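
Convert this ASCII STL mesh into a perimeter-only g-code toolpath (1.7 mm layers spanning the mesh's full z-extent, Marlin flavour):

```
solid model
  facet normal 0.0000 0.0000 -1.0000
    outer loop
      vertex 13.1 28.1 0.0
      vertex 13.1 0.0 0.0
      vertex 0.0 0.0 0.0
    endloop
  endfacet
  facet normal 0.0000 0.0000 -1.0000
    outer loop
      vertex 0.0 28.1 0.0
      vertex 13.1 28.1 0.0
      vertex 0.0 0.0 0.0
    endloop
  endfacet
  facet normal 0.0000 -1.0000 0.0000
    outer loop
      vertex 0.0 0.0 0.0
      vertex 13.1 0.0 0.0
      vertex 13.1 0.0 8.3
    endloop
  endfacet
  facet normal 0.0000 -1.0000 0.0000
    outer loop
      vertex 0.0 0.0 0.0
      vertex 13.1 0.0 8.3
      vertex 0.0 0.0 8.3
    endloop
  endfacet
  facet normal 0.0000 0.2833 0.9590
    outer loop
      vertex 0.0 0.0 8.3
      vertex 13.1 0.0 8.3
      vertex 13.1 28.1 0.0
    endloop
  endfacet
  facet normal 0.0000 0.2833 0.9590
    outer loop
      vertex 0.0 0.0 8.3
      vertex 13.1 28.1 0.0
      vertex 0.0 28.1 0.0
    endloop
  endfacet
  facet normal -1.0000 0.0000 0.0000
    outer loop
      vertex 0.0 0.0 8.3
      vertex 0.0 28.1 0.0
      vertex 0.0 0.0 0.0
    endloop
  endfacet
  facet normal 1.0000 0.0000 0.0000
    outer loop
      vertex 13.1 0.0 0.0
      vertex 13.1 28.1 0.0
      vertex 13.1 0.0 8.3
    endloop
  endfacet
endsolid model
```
; perimeter-only toolpath
G21 ; units = mm
G90 ; absolute positioning
G28 ; home
; layer 1
G0 Z1.7
G0 X0.0 Y0.0
G1 X13.1 Y0.0
G1 X13.1 Y22.5
G1 X0.0 Y22.5
G1 X0.0 Y0.0
; layer 2
G0 Z3.3
G0 X0.0 Y0.0
G1 X13.1 Y0.0
G1 X13.1 Y16.9
G1 X0.0 Y16.9
G1 X0.0 Y0.0
; layer 3
G0 Z5.0
G0 X0.0 Y0.0
G1 X13.1 Y0.0
G1 X13.1 Y11.2
G1 X0.0 Y11.2
G1 X0.0 Y0.0
; layer 4
G0 Z6.6
G0 X0.0 Y0.0
G1 X13.1 Y0.0
G1 X13.1 Y5.6
G1 X0.0 Y5.6
G1 X0.0 Y0.0
M2 ; end

The solid is a wedge (ramp): 13.1 × 28.1 mm base, rising to 8.3 mm along the y=0 edge and sloping linearly to z=0 at y=28.1. Slicing at Δz = 1.7 mm — 5 equal slices spanning the solid's height, so layer i sits at z = i·h/5 — gives 4 non-empty perimeters. Each is a 4-segment closed polygon; G0 lifts to the layer z and rapids to the start vertex, then G1 traces the edges. The cross-section shrinks linearly with z (the slice at the apex is degenerate and omitted).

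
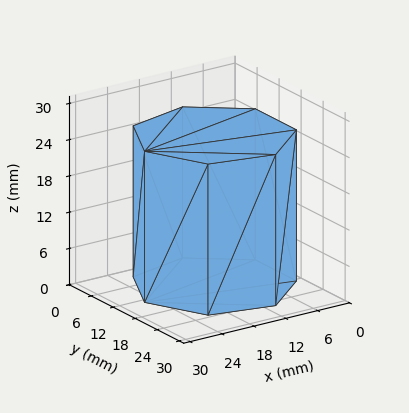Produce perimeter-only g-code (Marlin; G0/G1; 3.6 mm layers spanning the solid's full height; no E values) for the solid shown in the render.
Reading the render: the shape is a regular 7-sided prism (a cylinder approximated with 7 flat sides), circumscribed radius ≈ 13 mm, height ≈ 25 mm (dimensions read to the nearest mm from the axis ticks). For the g-code, the solid's height is divided into equal slices at the stated Δz and each level perimeter traced with G1 moves after a G0 lift.

; perimeter-only toolpath
G21 ; units = mm
G90 ; absolute positioning
G28 ; home
; layer 1
G0 Z3.6
G0 X26.0 Y13.0
G1 X21.1 Y23.2
G1 X10.1 Y25.7
G1 X1.3 Y18.6
G1 X1.3 Y7.4
G1 X10.1 Y0.3
G1 X21.1 Y2.8
G1 X26.0 Y13.0
; layer 2
G0 Z7.1
G0 X26.0 Y13.0
G1 X21.1 Y23.2
G1 X10.1 Y25.7
G1 X1.3 Y18.6
G1 X1.3 Y7.4
G1 X10.1 Y0.3
G1 X21.1 Y2.8
G1 X26.0 Y13.0
; layer 3
G0 Z10.7
G0 X26.0 Y13.0
G1 X21.1 Y23.2
G1 X10.1 Y25.7
G1 X1.3 Y18.6
G1 X1.3 Y7.4
G1 X10.1 Y0.3
G1 X21.1 Y2.8
G1 X26.0 Y13.0
; layer 4
G0 Z14.3
G0 X26.0 Y13.0
G1 X21.1 Y23.2
G1 X10.1 Y25.7
G1 X1.3 Y18.6
G1 X1.3 Y7.4
G1 X10.1 Y0.3
G1 X21.1 Y2.8
G1 X26.0 Y13.0
; layer 5
G0 Z17.9
G0 X26.0 Y13.0
G1 X21.1 Y23.2
G1 X10.1 Y25.7
G1 X1.3 Y18.6
G1 X1.3 Y7.4
G1 X10.1 Y0.3
G1 X21.1 Y2.8
G1 X26.0 Y13.0
; layer 6
G0 Z21.4
G0 X26.0 Y13.0
G1 X21.1 Y23.2
G1 X10.1 Y25.7
G1 X1.3 Y18.6
G1 X1.3 Y7.4
G1 X10.1 Y0.3
G1 X21.1 Y2.8
G1 X26.0 Y13.0
; layer 7
G0 Z25.0
G0 X26.0 Y13.0
G1 X21.1 Y23.2
G1 X10.1 Y25.7
G1 X1.3 Y18.6
G1 X1.3 Y7.4
G1 X10.1 Y0.3
G1 X21.1 Y2.8
G1 X26.0 Y13.0
M2 ; end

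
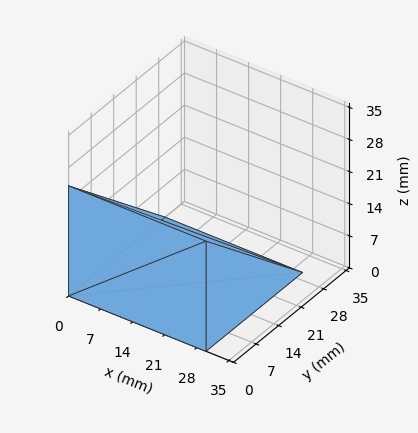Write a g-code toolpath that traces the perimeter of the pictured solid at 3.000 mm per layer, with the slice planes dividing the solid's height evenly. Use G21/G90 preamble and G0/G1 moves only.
Reading the render: the shape is a wedge (ramp): 30 × 30 mm base, rising to 24 mm along the y=0 edge and sloping linearly to z=0 at y=30 (dimensions read to the nearest mm from the axis ticks). For the g-code, the solid's height is divided into equal slices at the stated Δz and each level perimeter traced with G1 moves after a G0 lift.

; perimeter-only toolpath
G21 ; units = mm
G90 ; absolute positioning
G28 ; home
; layer 1
G0 Z3.000
G0 X0.000 Y0.000
G1 X30.000 Y0.000
G1 X30.000 Y26.250
G1 X0.000 Y26.250
G1 X0.000 Y0.000
; layer 2
G0 Z6.000
G0 X0.000 Y0.000
G1 X30.000 Y0.000
G1 X30.000 Y22.500
G1 X0.000 Y22.500
G1 X0.000 Y0.000
; layer 3
G0 Z9.000
G0 X0.000 Y0.000
G1 X30.000 Y0.000
G1 X30.000 Y18.750
G1 X0.000 Y18.750
G1 X0.000 Y0.000
; layer 4
G0 Z12.000
G0 X0.000 Y0.000
G1 X30.000 Y0.000
G1 X30.000 Y15.000
G1 X0.000 Y15.000
G1 X0.000 Y0.000
; layer 5
G0 Z15.000
G0 X0.000 Y0.000
G1 X30.000 Y0.000
G1 X30.000 Y11.250
G1 X0.000 Y11.250
G1 X0.000 Y0.000
; layer 6
G0 Z18.000
G0 X0.000 Y0.000
G1 X30.000 Y0.000
G1 X30.000 Y7.500
G1 X0.000 Y7.500
G1 X0.000 Y0.000
; layer 7
G0 Z21.000
G0 X0.000 Y0.000
G1 X30.000 Y0.000
G1 X30.000 Y3.750
G1 X0.000 Y3.750
G1 X0.000 Y0.000
M2 ; end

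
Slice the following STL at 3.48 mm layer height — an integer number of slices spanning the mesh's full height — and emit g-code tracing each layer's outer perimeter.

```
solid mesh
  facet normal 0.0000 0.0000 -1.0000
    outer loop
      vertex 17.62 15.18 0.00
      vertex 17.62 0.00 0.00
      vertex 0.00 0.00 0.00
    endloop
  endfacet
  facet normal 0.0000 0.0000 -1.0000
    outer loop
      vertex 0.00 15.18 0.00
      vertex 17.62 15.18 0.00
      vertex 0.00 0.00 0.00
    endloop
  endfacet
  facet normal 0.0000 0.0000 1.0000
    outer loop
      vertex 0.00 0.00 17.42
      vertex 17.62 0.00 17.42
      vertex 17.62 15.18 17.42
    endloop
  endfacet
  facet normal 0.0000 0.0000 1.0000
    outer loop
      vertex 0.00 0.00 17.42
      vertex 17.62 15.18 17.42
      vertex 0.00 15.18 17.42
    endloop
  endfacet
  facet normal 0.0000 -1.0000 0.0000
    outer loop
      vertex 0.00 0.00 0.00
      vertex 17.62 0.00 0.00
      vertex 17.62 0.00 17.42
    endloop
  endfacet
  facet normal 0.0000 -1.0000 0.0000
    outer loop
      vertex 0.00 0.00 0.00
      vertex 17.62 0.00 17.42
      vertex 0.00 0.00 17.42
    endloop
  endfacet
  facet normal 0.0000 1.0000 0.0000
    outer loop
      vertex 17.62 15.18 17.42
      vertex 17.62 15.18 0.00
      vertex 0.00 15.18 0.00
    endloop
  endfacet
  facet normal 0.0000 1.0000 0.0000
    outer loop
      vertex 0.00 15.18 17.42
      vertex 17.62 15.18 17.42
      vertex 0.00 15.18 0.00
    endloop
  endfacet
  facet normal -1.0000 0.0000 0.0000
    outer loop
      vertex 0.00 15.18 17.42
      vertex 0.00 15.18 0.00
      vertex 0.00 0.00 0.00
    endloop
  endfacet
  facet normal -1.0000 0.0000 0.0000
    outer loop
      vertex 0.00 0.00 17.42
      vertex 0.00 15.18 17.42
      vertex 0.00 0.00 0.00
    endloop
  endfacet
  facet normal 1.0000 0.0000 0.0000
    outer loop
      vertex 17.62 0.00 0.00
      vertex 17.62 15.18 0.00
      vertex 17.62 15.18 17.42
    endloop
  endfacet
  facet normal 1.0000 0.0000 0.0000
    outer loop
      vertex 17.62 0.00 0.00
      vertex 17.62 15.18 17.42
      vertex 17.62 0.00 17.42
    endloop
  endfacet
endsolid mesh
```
; perimeter-only toolpath
G21 ; units = mm
G90 ; absolute positioning
G28 ; home
; layer 1
G0 Z3.48
G0 X0.00 Y0.00
G1 X17.62 Y0.00
G1 X17.62 Y15.18
G1 X0.00 Y15.18
G1 X0.00 Y0.00
; layer 2
G0 Z6.97
G0 X0.00 Y0.00
G1 X17.62 Y0.00
G1 X17.62 Y15.18
G1 X0.00 Y15.18
G1 X0.00 Y0.00
; layer 3
G0 Z10.45
G0 X0.00 Y0.00
G1 X17.62 Y0.00
G1 X17.62 Y15.18
G1 X0.00 Y15.18
G1 X0.00 Y0.00
; layer 4
G0 Z13.94
G0 X0.00 Y0.00
G1 X17.62 Y0.00
G1 X17.62 Y15.18
G1 X0.00 Y15.18
G1 X0.00 Y0.00
; layer 5
G0 Z17.42
G0 X0.00 Y0.00
G1 X17.62 Y0.00
G1 X17.62 Y15.18
G1 X0.00 Y15.18
G1 X0.00 Y0.00
M2 ; end

The solid is a rectangular box, roughly 17.6 × 15.2 mm footprint and 17.4 mm tall. Slicing at Δz = 3.48 mm — 5 equal slices spanning the solid's height, so layer i sits at z = i·h/5 — gives 5 non-empty perimeters. Each is a 4-segment closed polygon; G0 lifts to the layer z and rapids to the start vertex, then G1 traces the edges.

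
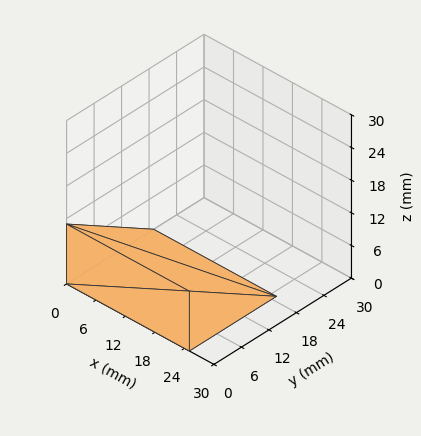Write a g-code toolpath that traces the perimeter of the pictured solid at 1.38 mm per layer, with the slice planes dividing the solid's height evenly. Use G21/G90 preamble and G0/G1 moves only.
Reading the render: the shape is a wedge (ramp): 25 × 19 mm base, rising to 11 mm along the y=0 edge and sloping linearly to z=0 at y=19 (dimensions read to the nearest mm from the axis ticks). For the g-code, the solid's height is divided into equal slices at the stated Δz and each level perimeter traced with G1 moves after a G0 lift.

; perimeter-only toolpath
G21 ; units = mm
G90 ; absolute positioning
G28 ; home
; layer 1
G0 Z1.38
G0 X0.00 Y0.00
G1 X25.00 Y0.00
G1 X25.00 Y16.62
G1 X0.00 Y16.62
G1 X0.00 Y0.00
; layer 2
G0 Z2.75
G0 X0.00 Y0.00
G1 X25.00 Y0.00
G1 X25.00 Y14.25
G1 X0.00 Y14.25
G1 X0.00 Y0.00
; layer 3
G0 Z4.12
G0 X0.00 Y0.00
G1 X25.00 Y0.00
G1 X25.00 Y11.88
G1 X0.00 Y11.88
G1 X0.00 Y0.00
; layer 4
G0 Z5.50
G0 X0.00 Y0.00
G1 X25.00 Y0.00
G1 X25.00 Y9.50
G1 X0.00 Y9.50
G1 X0.00 Y0.00
; layer 5
G0 Z6.88
G0 X0.00 Y0.00
G1 X25.00 Y0.00
G1 X25.00 Y7.12
G1 X0.00 Y7.12
G1 X0.00 Y0.00
; layer 6
G0 Z8.25
G0 X0.00 Y0.00
G1 X25.00 Y0.00
G1 X25.00 Y4.75
G1 X0.00 Y4.75
G1 X0.00 Y0.00
; layer 7
G0 Z9.62
G0 X0.00 Y0.00
G1 X25.00 Y0.00
G1 X25.00 Y2.38
G1 X0.00 Y2.38
G1 X0.00 Y0.00
M2 ; end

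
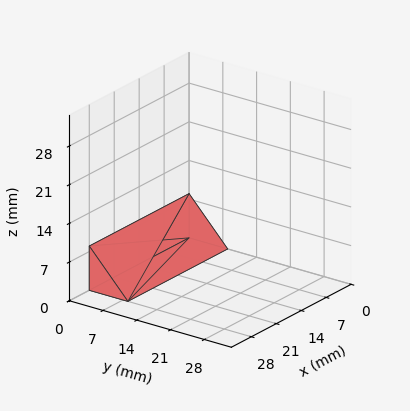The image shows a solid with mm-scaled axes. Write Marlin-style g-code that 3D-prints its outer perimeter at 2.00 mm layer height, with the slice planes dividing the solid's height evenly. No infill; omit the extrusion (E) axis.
Reading the render: the shape is a wedge (ramp): 28 × 8 mm base, rising to 8 mm along the y=0 edge and sloping linearly to z=0 at y=8 (dimensions read to the nearest mm from the axis ticks). For the g-code, the solid's height is divided into equal slices at the stated Δz and each level perimeter traced with G1 moves after a G0 lift.

; perimeter-only toolpath
G21 ; units = mm
G90 ; absolute positioning
G28 ; home
; layer 1
G0 Z2.00
G0 X0.00 Y0.00
G1 X28.00 Y0.00
G1 X28.00 Y6.00
G1 X0.00 Y6.00
G1 X0.00 Y0.00
; layer 2
G0 Z4.00
G0 X0.00 Y0.00
G1 X28.00 Y0.00
G1 X28.00 Y4.00
G1 X0.00 Y4.00
G1 X0.00 Y0.00
; layer 3
G0 Z6.00
G0 X0.00 Y0.00
G1 X28.00 Y0.00
G1 X28.00 Y2.00
G1 X0.00 Y2.00
G1 X0.00 Y0.00
M2 ; end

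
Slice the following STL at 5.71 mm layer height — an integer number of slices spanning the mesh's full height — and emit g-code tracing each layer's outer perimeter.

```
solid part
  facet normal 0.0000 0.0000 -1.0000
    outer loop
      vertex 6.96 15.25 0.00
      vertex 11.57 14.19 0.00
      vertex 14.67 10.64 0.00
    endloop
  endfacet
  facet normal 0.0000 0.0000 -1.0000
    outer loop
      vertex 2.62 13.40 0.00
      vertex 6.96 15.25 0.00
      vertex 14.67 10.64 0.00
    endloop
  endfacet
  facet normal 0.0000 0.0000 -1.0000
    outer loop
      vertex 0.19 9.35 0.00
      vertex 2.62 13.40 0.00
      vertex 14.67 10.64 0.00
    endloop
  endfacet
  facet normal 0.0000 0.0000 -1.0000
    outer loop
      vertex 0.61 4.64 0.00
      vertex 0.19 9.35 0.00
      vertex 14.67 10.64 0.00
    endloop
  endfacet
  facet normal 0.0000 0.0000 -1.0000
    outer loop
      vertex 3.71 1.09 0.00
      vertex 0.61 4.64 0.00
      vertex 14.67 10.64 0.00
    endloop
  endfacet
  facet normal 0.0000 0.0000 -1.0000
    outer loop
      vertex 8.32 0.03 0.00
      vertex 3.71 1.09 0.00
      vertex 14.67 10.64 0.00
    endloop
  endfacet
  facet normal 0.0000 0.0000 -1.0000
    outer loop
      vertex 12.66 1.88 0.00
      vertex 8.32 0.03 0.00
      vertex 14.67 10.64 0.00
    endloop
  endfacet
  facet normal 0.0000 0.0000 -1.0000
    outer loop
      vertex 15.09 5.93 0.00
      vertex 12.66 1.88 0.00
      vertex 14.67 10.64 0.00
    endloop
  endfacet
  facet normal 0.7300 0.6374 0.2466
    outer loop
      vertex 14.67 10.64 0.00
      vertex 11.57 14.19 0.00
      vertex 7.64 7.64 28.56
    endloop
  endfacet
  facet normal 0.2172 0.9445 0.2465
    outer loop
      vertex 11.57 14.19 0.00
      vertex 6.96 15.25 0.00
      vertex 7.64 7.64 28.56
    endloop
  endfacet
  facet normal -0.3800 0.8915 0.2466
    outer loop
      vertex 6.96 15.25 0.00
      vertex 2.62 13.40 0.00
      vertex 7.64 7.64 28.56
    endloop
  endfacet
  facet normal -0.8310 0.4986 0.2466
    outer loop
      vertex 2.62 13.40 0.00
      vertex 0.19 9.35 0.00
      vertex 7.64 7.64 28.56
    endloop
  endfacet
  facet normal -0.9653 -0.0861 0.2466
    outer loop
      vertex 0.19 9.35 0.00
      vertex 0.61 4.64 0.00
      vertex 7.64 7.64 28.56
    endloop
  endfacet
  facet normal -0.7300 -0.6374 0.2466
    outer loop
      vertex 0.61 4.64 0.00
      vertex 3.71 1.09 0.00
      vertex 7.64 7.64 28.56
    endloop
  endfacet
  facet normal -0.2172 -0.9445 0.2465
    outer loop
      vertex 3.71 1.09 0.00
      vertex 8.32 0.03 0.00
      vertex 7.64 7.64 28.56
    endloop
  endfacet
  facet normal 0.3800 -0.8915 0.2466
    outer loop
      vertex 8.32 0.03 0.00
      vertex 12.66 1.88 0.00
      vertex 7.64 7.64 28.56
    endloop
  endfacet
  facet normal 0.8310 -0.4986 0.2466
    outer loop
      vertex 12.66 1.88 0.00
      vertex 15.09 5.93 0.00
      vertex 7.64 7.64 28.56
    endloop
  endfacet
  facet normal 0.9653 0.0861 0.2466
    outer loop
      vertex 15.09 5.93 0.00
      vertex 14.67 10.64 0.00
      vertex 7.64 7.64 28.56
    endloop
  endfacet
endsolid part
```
; perimeter-only toolpath
G21 ; units = mm
G90 ; absolute positioning
G28 ; home
; layer 1
G0 Z5.71
G0 X13.26 Y10.04
G1 X10.78 Y12.88
G1 X7.10 Y13.73
G1 X3.62 Y12.25
G1 X1.68 Y9.01
G1 X2.02 Y5.24
G1 X4.50 Y2.40
G1 X8.18 Y1.55
G1 X11.66 Y3.03
G1 X13.60 Y6.27
G1 X13.26 Y10.04
; layer 2
G0 Z11.42
G0 X11.86 Y9.44
G1 X10.00 Y11.57
G1 X7.23 Y12.21
G1 X4.63 Y11.10
G1 X3.17 Y8.67
G1 X3.42 Y5.84
G1 X5.28 Y3.71
G1 X8.05 Y3.07
G1 X10.65 Y4.18
G1 X12.11 Y6.61
G1 X11.86 Y9.44
; layer 3
G0 Z17.14
G0 X10.45 Y8.84
G1 X9.21 Y10.26
G1 X7.37 Y10.68
G1 X5.63 Y9.94
G1 X4.66 Y8.32
G1 X4.83 Y6.44
G1 X6.07 Y5.02
G1 X7.91 Y4.60
G1 X9.65 Y5.34
G1 X10.62 Y6.96
G1 X10.45 Y8.84
; layer 4
G0 Z22.85
G0 X9.05 Y8.24
G1 X8.43 Y8.95
G1 X7.50 Y9.16
G1 X6.64 Y8.79
G1 X6.15 Y7.98
G1 X6.23 Y7.04
G1 X6.85 Y6.33
G1 X7.78 Y6.12
G1 X8.64 Y6.49
G1 X9.13 Y7.30
G1 X9.05 Y8.24
M2 ; end

The solid is a regular 10-sided pyramid, base circumscribed radius ≈ 7.64 mm, apex at z ≈ 28.6 mm. Slicing at Δz = 5.71 mm — 5 equal slices spanning the solid's height, so layer i sits at z = i·h/5 — gives 4 non-empty perimeters. Each is a 10-segment closed polygon; G0 lifts to the layer z and rapids to the start vertex, then G1 traces the edges. The cross-section shrinks linearly with z (the slice at the apex is degenerate and omitted).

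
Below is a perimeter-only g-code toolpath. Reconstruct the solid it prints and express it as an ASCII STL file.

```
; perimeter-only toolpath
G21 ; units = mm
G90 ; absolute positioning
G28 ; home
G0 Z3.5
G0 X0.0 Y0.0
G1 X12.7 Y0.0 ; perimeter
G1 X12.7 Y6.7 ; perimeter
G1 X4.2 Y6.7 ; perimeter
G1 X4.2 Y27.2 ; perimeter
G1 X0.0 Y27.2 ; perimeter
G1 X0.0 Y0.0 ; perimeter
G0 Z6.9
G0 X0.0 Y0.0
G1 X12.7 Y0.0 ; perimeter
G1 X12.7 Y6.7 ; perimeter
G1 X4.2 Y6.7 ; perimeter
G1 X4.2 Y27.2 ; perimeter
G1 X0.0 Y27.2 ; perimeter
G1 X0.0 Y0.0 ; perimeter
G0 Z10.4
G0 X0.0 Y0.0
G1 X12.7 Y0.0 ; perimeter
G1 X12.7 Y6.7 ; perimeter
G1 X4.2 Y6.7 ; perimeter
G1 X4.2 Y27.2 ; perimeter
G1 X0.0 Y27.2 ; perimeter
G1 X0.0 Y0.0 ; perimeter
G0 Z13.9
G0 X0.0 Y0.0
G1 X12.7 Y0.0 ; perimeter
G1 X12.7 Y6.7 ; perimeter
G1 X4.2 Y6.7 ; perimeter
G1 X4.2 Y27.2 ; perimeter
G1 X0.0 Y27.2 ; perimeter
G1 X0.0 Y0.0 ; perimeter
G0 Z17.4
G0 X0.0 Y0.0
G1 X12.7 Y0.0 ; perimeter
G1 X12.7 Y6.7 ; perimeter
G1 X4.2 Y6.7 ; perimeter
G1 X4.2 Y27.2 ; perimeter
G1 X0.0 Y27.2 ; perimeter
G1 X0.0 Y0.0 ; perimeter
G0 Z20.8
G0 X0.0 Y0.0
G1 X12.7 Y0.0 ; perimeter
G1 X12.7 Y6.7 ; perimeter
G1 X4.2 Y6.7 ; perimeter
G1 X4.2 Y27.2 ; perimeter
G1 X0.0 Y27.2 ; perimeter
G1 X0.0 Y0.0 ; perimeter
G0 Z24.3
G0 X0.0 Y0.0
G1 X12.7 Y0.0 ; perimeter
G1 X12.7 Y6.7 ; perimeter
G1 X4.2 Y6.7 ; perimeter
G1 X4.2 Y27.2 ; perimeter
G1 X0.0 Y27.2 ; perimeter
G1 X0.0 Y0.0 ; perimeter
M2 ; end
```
solid part
  facet normal 0.0000 0.0000 -1.0000
    outer loop
      vertex 12.7 6.7 0.0
      vertex 12.7 0.0 0.0
      vertex 0.0 0.0 0.0
    endloop
  endfacet
  facet normal 0.0000 0.0000 -1.0000
    outer loop
      vertex 4.2 6.7 0.0
      vertex 12.7 6.7 0.0
      vertex 0.0 0.0 0.0
    endloop
  endfacet
  facet normal 0.0000 0.0000 -1.0000
    outer loop
      vertex 4.2 27.2 0.0
      vertex 4.2 6.7 0.0
      vertex 0.0 0.0 0.0
    endloop
  endfacet
  facet normal 0.0000 0.0000 -1.0000
    outer loop
      vertex 0.0 27.2 0.0
      vertex 4.2 27.2 0.0
      vertex 0.0 0.0 0.0
    endloop
  endfacet
  facet normal 0.0000 0.0000 1.0000
    outer loop
      vertex 0.0 0.0 24.3
      vertex 12.7 0.0 24.3
      vertex 12.7 6.7 24.3
    endloop
  endfacet
  facet normal 0.0000 0.0000 1.0000
    outer loop
      vertex 0.0 0.0 24.3
      vertex 12.7 6.7 24.3
      vertex 4.2 6.7 24.3
    endloop
  endfacet
  facet normal 0.0000 0.0000 1.0000
    outer loop
      vertex 0.0 0.0 24.3
      vertex 4.2 6.7 24.3
      vertex 4.2 27.2 24.3
    endloop
  endfacet
  facet normal 0.0000 0.0000 1.0000
    outer loop
      vertex 0.0 0.0 24.3
      vertex 4.2 27.2 24.3
      vertex 0.0 27.2 24.3
    endloop
  endfacet
  facet normal 0.0000 -1.0000 0.0000
    outer loop
      vertex 0.0 0.0 0.0
      vertex 12.7 0.0 0.0
      vertex 12.7 0.0 24.3
    endloop
  endfacet
  facet normal 0.0000 -1.0000 0.0000
    outer loop
      vertex 0.0 0.0 0.0
      vertex 12.7 0.0 24.3
      vertex 0.0 0.0 24.3
    endloop
  endfacet
  facet normal 1.0000 0.0000 0.0000
    outer loop
      vertex 12.7 0.0 0.0
      vertex 12.7 6.7 0.0
      vertex 12.7 6.7 24.3
    endloop
  endfacet
  facet normal 1.0000 0.0000 0.0000
    outer loop
      vertex 12.7 0.0 0.0
      vertex 12.7 6.7 24.3
      vertex 12.7 0.0 24.3
    endloop
  endfacet
  facet normal 0.0000 1.0000 0.0000
    outer loop
      vertex 12.7 6.7 0.0
      vertex 4.2 6.7 0.0
      vertex 4.2 6.7 24.3
    endloop
  endfacet
  facet normal 0.0000 1.0000 0.0000
    outer loop
      vertex 12.7 6.7 0.0
      vertex 4.2 6.7 24.3
      vertex 12.7 6.7 24.3
    endloop
  endfacet
  facet normal 1.0000 0.0000 0.0000
    outer loop
      vertex 4.2 6.7 0.0
      vertex 4.2 27.2 0.0
      vertex 4.2 27.2 24.3
    endloop
  endfacet
  facet normal 1.0000 0.0000 0.0000
    outer loop
      vertex 4.2 6.7 0.0
      vertex 4.2 27.2 24.3
      vertex 4.2 6.7 24.3
    endloop
  endfacet
  facet normal 0.0000 1.0000 0.0000
    outer loop
      vertex 4.2 27.2 0.0
      vertex 0.0 27.2 0.0
      vertex 0.0 27.2 24.3
    endloop
  endfacet
  facet normal 0.0000 1.0000 0.0000
    outer loop
      vertex 4.2 27.2 0.0
      vertex 0.0 27.2 24.3
      vertex 4.2 27.2 24.3
    endloop
  endfacet
  facet normal -1.0000 0.0000 0.0000
    outer loop
      vertex 0.0 27.2 0.0
      vertex 0.0 0.0 0.0
      vertex 0.0 0.0 24.3
    endloop
  endfacet
  facet normal -1.0000 0.0000 0.0000
    outer loop
      vertex 0.0 27.2 0.0
      vertex 0.0 0.0 24.3
      vertex 0.0 27.2 24.3
    endloop
  endfacet
endsolid part

The G0 Z moves step by Δz≈3.5 mm. Every layer's G1 loop is the same polygon, so the solid is a straight extrusion of it from z=0 to z≈24.3. Closing with flat bottom and top caps and triangulating gives 20 facets — an L-shaped prism: outer 12.7 × 27.2 mm, arm thicknesses ≈ 6.7 mm (horizontal) and 4.2 mm (vertical), extruded 24.3 mm in z.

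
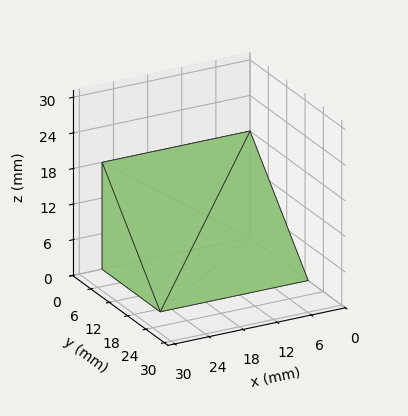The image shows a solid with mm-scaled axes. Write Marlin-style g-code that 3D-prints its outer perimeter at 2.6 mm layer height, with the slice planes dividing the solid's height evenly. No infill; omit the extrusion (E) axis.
Reading the render: the shape is a wedge (ramp): 26 × 19 mm base, rising to 18 mm along the y=0 edge and sloping linearly to z=0 at y=19 (dimensions read to the nearest mm from the axis ticks). For the g-code, the solid's height is divided into equal slices at the stated Δz and each level perimeter traced with G1 moves after a G0 lift.

; perimeter-only toolpath
G21 ; units = mm
G90 ; absolute positioning
G28 ; home
; layer 1
G0 Z2.6
G0 X0.0 Y0.0
G1 X26.0 Y0.0
G1 X26.0 Y16.3
G1 X0.0 Y16.3
G1 X0.0 Y0.0
; layer 2
G0 Z5.1
G0 X0.0 Y0.0
G1 X26.0 Y0.0
G1 X26.0 Y13.6
G1 X0.0 Y13.6
G1 X0.0 Y0.0
; layer 3
G0 Z7.7
G0 X0.0 Y0.0
G1 X26.0 Y0.0
G1 X26.0 Y10.9
G1 X0.0 Y10.9
G1 X0.0 Y0.0
; layer 4
G0 Z10.3
G0 X0.0 Y0.0
G1 X26.0 Y0.0
G1 X26.0 Y8.1
G1 X0.0 Y8.1
G1 X0.0 Y0.0
; layer 5
G0 Z12.9
G0 X0.0 Y0.0
G1 X26.0 Y0.0
G1 X26.0 Y5.4
G1 X0.0 Y5.4
G1 X0.0 Y0.0
; layer 6
G0 Z15.4
G0 X0.0 Y0.0
G1 X26.0 Y0.0
G1 X26.0 Y2.7
G1 X0.0 Y2.7
G1 X0.0 Y0.0
M2 ; end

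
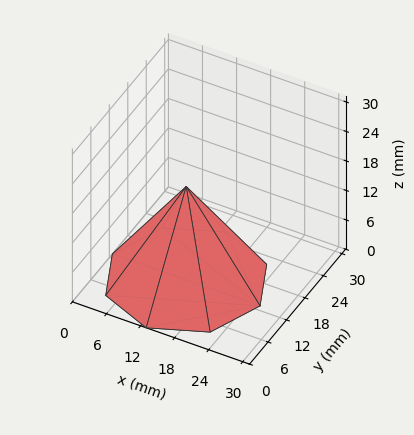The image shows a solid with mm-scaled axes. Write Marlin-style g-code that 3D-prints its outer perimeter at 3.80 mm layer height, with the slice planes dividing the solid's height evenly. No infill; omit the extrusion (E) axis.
Reading the render: the shape is a regular 8-sided pyramid, base circumscribed radius ≈ 13 mm, apex at z ≈ 19 mm (dimensions read to the nearest mm from the axis ticks). For the g-code, the solid's height is divided into equal slices at the stated Δz and each level perimeter traced with G1 moves after a G0 lift.

; perimeter-only toolpath
G21 ; units = mm
G90 ; absolute positioning
G28 ; home
; layer 1
G0 Z3.80
G0 X23.40 Y13.00
G1 X20.35 Y20.35
G1 X13.00 Y23.40
G1 X5.65 Y20.35
G1 X2.60 Y13.00
G1 X5.65 Y5.65
G1 X13.00 Y2.60
G1 X20.35 Y5.65
G1 X23.40 Y13.00
; layer 2
G0 Z7.60
G0 X20.80 Y13.00
G1 X18.51 Y18.51
G1 X13.00 Y20.80
G1 X7.49 Y18.51
G1 X5.20 Y13.00
G1 X7.49 Y7.49
G1 X13.00 Y5.20
G1 X18.51 Y7.49
G1 X20.80 Y13.00
; layer 3
G0 Z11.40
G0 X18.20 Y13.00
G1 X16.68 Y16.68
G1 X13.00 Y18.20
G1 X9.32 Y16.68
G1 X7.80 Y13.00
G1 X9.32 Y9.32
G1 X13.00 Y7.80
G1 X16.68 Y9.32
G1 X18.20 Y13.00
; layer 4
G0 Z15.20
G0 X15.60 Y13.00
G1 X14.84 Y14.84
G1 X13.00 Y15.60
G1 X11.16 Y14.84
G1 X10.40 Y13.00
G1 X11.16 Y11.16
G1 X13.00 Y10.40
G1 X14.84 Y11.16
G1 X15.60 Y13.00
M2 ; end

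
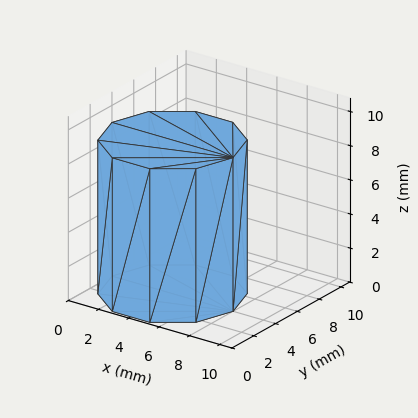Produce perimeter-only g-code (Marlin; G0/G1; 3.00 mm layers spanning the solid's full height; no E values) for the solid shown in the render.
Reading the render: the shape is a regular 10-sided prism (a cylinder approximated with 10 flat sides), circumscribed radius ≈ 4 mm, height ≈ 9 mm (dimensions read to the nearest mm from the axis ticks). For the g-code, the solid's height is divided into equal slices at the stated Δz and each level perimeter traced with G1 moves after a G0 lift.

; perimeter-only toolpath
G21 ; units = mm
G90 ; absolute positioning
G28 ; home
; layer 1
G0 Z3.00
G0 X8.00 Y4.00
G1 X7.24 Y6.35
G1 X5.24 Y7.80
G1 X2.76 Y7.80
G1 X0.76 Y6.35
G1 X0.00 Y4.00
G1 X0.76 Y1.65
G1 X2.76 Y0.20
G1 X5.24 Y0.20
G1 X7.24 Y1.65
G1 X8.00 Y4.00
; layer 2
G0 Z6.00
G0 X8.00 Y4.00
G1 X7.24 Y6.35
G1 X5.24 Y7.80
G1 X2.76 Y7.80
G1 X0.76 Y6.35
G1 X0.00 Y4.00
G1 X0.76 Y1.65
G1 X2.76 Y0.20
G1 X5.24 Y0.20
G1 X7.24 Y1.65
G1 X8.00 Y4.00
; layer 3
G0 Z9.00
G0 X8.00 Y4.00
G1 X7.24 Y6.35
G1 X5.24 Y7.80
G1 X2.76 Y7.80
G1 X0.76 Y6.35
G1 X0.00 Y4.00
G1 X0.76 Y1.65
G1 X2.76 Y0.20
G1 X5.24 Y0.20
G1 X7.24 Y1.65
G1 X8.00 Y4.00
M2 ; end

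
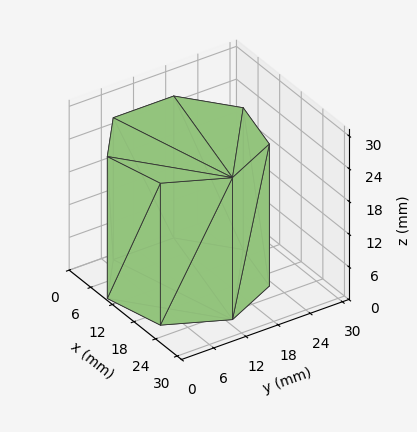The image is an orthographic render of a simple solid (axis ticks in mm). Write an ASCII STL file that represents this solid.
Reading the render: the shape is a regular 7-sided prism (a cylinder approximated with 7 flat sides), circumscribed radius ≈ 13 mm, height ≈ 26 mm (dimensions read to the nearest mm from the axis ticks). For the STL, each face is triangulated and given an outward normal.

solid part
  facet normal 0.0000 0.0000 -1.0000
    outer loop
      vertex 10.107 25.674 0.000
      vertex 21.105 23.164 0.000
      vertex 26.000 13.000 0.000
    endloop
  endfacet
  facet normal 0.0000 0.0000 -1.0000
    outer loop
      vertex 1.287 18.640 0.000
      vertex 10.107 25.674 0.000
      vertex 26.000 13.000 0.000
    endloop
  endfacet
  facet normal 0.0000 0.0000 -1.0000
    outer loop
      vertex 1.287 7.360 0.000
      vertex 1.287 18.640 0.000
      vertex 26.000 13.000 0.000
    endloop
  endfacet
  facet normal 0.0000 0.0000 -1.0000
    outer loop
      vertex 10.107 0.326 0.000
      vertex 1.287 7.360 0.000
      vertex 26.000 13.000 0.000
    endloop
  endfacet
  facet normal 0.0000 0.0000 -1.0000
    outer loop
      vertex 21.105 2.836 0.000
      vertex 10.107 0.326 0.000
      vertex 26.000 13.000 0.000
    endloop
  endfacet
  facet normal 0.0000 0.0000 1.0000
    outer loop
      vertex 26.000 13.000 26.000
      vertex 21.105 23.164 26.000
      vertex 10.107 25.674 26.000
    endloop
  endfacet
  facet normal 0.0000 0.0000 1.0000
    outer loop
      vertex 26.000 13.000 26.000
      vertex 10.107 25.674 26.000
      vertex 1.287 18.640 26.000
    endloop
  endfacet
  facet normal 0.0000 0.0000 1.0000
    outer loop
      vertex 26.000 13.000 26.000
      vertex 1.287 18.640 26.000
      vertex 1.287 7.360 26.000
    endloop
  endfacet
  facet normal 0.0000 0.0000 1.0000
    outer loop
      vertex 26.000 13.000 26.000
      vertex 1.287 7.360 26.000
      vertex 10.107 0.326 26.000
    endloop
  endfacet
  facet normal 0.0000 0.0000 1.0000
    outer loop
      vertex 26.000 13.000 26.000
      vertex 10.107 0.326 26.000
      vertex 21.105 2.836 26.000
    endloop
  endfacet
  facet normal 0.9010 0.4339 0.0000
    outer loop
      vertex 26.000 13.000 0.000
      vertex 21.105 23.164 0.000
      vertex 21.105 23.164 26.000
    endloop
  endfacet
  facet normal 0.9010 0.4339 0.0000
    outer loop
      vertex 26.000 13.000 0.000
      vertex 21.105 23.164 26.000
      vertex 26.000 13.000 26.000
    endloop
  endfacet
  facet normal 0.2225 0.9749 0.0000
    outer loop
      vertex 21.105 23.164 0.000
      vertex 10.107 25.674 0.000
      vertex 10.107 25.674 26.000
    endloop
  endfacet
  facet normal 0.2225 0.9749 0.0000
    outer loop
      vertex 21.105 23.164 0.000
      vertex 10.107 25.674 26.000
      vertex 21.105 23.164 26.000
    endloop
  endfacet
  facet normal -0.6235 0.7818 0.0000
    outer loop
      vertex 10.107 25.674 0.000
      vertex 1.287 18.640 0.000
      vertex 1.287 18.640 26.000
    endloop
  endfacet
  facet normal -0.6235 0.7818 0.0000
    outer loop
      vertex 10.107 25.674 0.000
      vertex 1.287 18.640 26.000
      vertex 10.107 25.674 26.000
    endloop
  endfacet
  facet normal -1.0000 0.0000 0.0000
    outer loop
      vertex 1.287 18.640 0.000
      vertex 1.287 7.360 0.000
      vertex 1.287 7.360 26.000
    endloop
  endfacet
  facet normal -1.0000 0.0000 0.0000
    outer loop
      vertex 1.287 18.640 0.000
      vertex 1.287 7.360 26.000
      vertex 1.287 18.640 26.000
    endloop
  endfacet
  facet normal -0.6235 -0.7818 0.0000
    outer loop
      vertex 1.287 7.360 0.000
      vertex 10.107 0.326 0.000
      vertex 10.107 0.326 26.000
    endloop
  endfacet
  facet normal -0.6235 -0.7818 0.0000
    outer loop
      vertex 1.287 7.360 0.000
      vertex 10.107 0.326 26.000
      vertex 1.287 7.360 26.000
    endloop
  endfacet
  facet normal 0.2225 -0.9749 0.0000
    outer loop
      vertex 10.107 0.326 0.000
      vertex 21.105 2.836 0.000
      vertex 21.105 2.836 26.000
    endloop
  endfacet
  facet normal 0.2225 -0.9749 0.0000
    outer loop
      vertex 10.107 0.326 0.000
      vertex 21.105 2.836 26.000
      vertex 10.107 0.326 26.000
    endloop
  endfacet
  facet normal 0.9010 -0.4339 0.0000
    outer loop
      vertex 21.105 2.836 0.000
      vertex 26.000 13.000 0.000
      vertex 26.000 13.000 26.000
    endloop
  endfacet
  facet normal 0.9010 -0.4339 0.0000
    outer loop
      vertex 21.105 2.836 0.000
      vertex 26.000 13.000 26.000
      vertex 21.105 2.836 26.000
    endloop
  endfacet
endsolid part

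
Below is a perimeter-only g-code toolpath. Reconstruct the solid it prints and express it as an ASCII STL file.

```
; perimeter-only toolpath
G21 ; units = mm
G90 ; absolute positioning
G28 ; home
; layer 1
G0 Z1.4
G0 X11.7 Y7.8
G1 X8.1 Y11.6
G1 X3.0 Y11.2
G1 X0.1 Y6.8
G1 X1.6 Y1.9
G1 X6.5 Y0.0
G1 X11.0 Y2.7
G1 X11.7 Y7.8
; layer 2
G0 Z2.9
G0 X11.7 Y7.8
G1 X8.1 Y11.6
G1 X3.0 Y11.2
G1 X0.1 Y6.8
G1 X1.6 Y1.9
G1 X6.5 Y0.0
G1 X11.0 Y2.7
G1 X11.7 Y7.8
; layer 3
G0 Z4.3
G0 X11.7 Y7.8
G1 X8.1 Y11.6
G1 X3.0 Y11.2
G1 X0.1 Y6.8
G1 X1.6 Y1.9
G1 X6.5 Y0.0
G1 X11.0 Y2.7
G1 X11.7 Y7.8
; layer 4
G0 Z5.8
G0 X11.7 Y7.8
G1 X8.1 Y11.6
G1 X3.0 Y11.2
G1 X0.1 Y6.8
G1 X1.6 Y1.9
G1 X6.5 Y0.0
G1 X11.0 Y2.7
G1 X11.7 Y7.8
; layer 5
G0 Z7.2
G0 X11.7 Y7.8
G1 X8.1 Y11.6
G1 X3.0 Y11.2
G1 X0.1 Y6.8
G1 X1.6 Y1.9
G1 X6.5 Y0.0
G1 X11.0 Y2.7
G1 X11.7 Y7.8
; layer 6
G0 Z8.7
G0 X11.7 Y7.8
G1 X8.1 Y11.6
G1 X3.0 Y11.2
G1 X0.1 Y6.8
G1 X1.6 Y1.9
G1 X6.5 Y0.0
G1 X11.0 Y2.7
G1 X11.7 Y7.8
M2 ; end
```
solid part
  facet normal 0.0000 0.0000 -1.0000
    outer loop
      vertex 3.0 11.2 0.0
      vertex 8.1 11.6 0.0
      vertex 11.7 7.8 0.0
    endloop
  endfacet
  facet normal 0.0000 0.0000 -1.0000
    outer loop
      vertex 0.1 6.8 0.0
      vertex 3.0 11.2 0.0
      vertex 11.7 7.8 0.0
    endloop
  endfacet
  facet normal 0.0000 0.0000 -1.0000
    outer loop
      vertex 1.6 1.9 0.0
      vertex 0.1 6.8 0.0
      vertex 11.7 7.8 0.0
    endloop
  endfacet
  facet normal 0.0000 0.0000 -1.0000
    outer loop
      vertex 6.5 0.0 0.0
      vertex 1.6 1.9 0.0
      vertex 11.7 7.8 0.0
    endloop
  endfacet
  facet normal 0.0000 0.0000 -1.0000
    outer loop
      vertex 11.0 2.7 0.0
      vertex 6.5 0.0 0.0
      vertex 11.7 7.8 0.0
    endloop
  endfacet
  facet normal 0.0000 0.0000 1.0000
    outer loop
      vertex 11.7 7.8 8.7
      vertex 8.1 11.6 8.7
      vertex 3.0 11.2 8.7
    endloop
  endfacet
  facet normal 0.0000 0.0000 1.0000
    outer loop
      vertex 11.7 7.8 8.7
      vertex 3.0 11.2 8.7
      vertex 0.1 6.8 8.7
    endloop
  endfacet
  facet normal 0.0000 0.0000 1.0000
    outer loop
      vertex 11.7 7.8 8.7
      vertex 0.1 6.8 8.7
      vertex 1.6 1.9 8.7
    endloop
  endfacet
  facet normal 0.0000 0.0000 1.0000
    outer loop
      vertex 11.7 7.8 8.7
      vertex 1.6 1.9 8.7
      vertex 6.5 0.0 8.7
    endloop
  endfacet
  facet normal 0.0000 0.0000 1.0000
    outer loop
      vertex 11.7 7.8 8.7
      vertex 6.5 0.0 8.7
      vertex 11.0 2.7 8.7
    endloop
  endfacet
  facet normal 0.7260 0.6877 0.0000
    outer loop
      vertex 11.7 7.8 0.0
      vertex 8.1 11.6 0.0
      vertex 8.1 11.6 8.7
    endloop
  endfacet
  facet normal 0.7260 0.6877 0.0000
    outer loop
      vertex 11.7 7.8 0.0
      vertex 8.1 11.6 8.7
      vertex 11.7 7.8 8.7
    endloop
  endfacet
  facet normal -0.0782 0.9969 0.0000
    outer loop
      vertex 8.1 11.6 0.0
      vertex 3.0 11.2 0.0
      vertex 3.0 11.2 8.7
    endloop
  endfacet
  facet normal -0.0782 0.9969 0.0000
    outer loop
      vertex 8.1 11.6 0.0
      vertex 3.0 11.2 8.7
      vertex 8.1 11.6 8.7
    endloop
  endfacet
  facet normal -0.8350 0.5503 0.0000
    outer loop
      vertex 3.0 11.2 0.0
      vertex 0.1 6.8 0.0
      vertex 0.1 6.8 8.7
    endloop
  endfacet
  facet normal -0.8350 0.5503 0.0000
    outer loop
      vertex 3.0 11.2 0.0
      vertex 0.1 6.8 8.7
      vertex 3.0 11.2 8.7
    endloop
  endfacet
  facet normal -0.9562 -0.2927 0.0000
    outer loop
      vertex 0.1 6.8 0.0
      vertex 1.6 1.9 0.0
      vertex 1.6 1.9 8.7
    endloop
  endfacet
  facet normal -0.9562 -0.2927 0.0000
    outer loop
      vertex 0.1 6.8 0.0
      vertex 1.6 1.9 8.7
      vertex 0.1 6.8 8.7
    endloop
  endfacet
  facet normal -0.3615 -0.9324 0.0000
    outer loop
      vertex 1.6 1.9 0.0
      vertex 6.5 0.0 0.0
      vertex 6.5 0.0 8.7
    endloop
  endfacet
  facet normal -0.3615 -0.9324 0.0000
    outer loop
      vertex 1.6 1.9 0.0
      vertex 6.5 0.0 8.7
      vertex 1.6 1.9 8.7
    endloop
  endfacet
  facet normal 0.5145 -0.8575 0.0000
    outer loop
      vertex 6.5 0.0 0.0
      vertex 11.0 2.7 0.0
      vertex 11.0 2.7 8.7
    endloop
  endfacet
  facet normal 0.5145 -0.8575 0.0000
    outer loop
      vertex 6.5 0.0 0.0
      vertex 11.0 2.7 8.7
      vertex 6.5 0.0 8.7
    endloop
  endfacet
  facet normal 0.9907 -0.1360 0.0000
    outer loop
      vertex 11.0 2.7 0.0
      vertex 11.7 7.8 0.0
      vertex 11.7 7.8 8.7
    endloop
  endfacet
  facet normal 0.9907 -0.1360 0.0000
    outer loop
      vertex 11.0 2.7 0.0
      vertex 11.7 7.8 8.7
      vertex 11.0 2.7 8.7
    endloop
  endfacet
endsolid part

The G0 Z moves step by Δz≈1.4 mm. Every layer's G1 loop is the same polygon, so the solid is a straight extrusion of it from z=0 to z≈8.7. Closing with flat bottom and top caps and triangulating gives 24 facets — a regular 7-sided prism (a cylinder approximated with 7 flat sides), circumscribed radius ≈ 6 mm, height ≈ 8.7 mm.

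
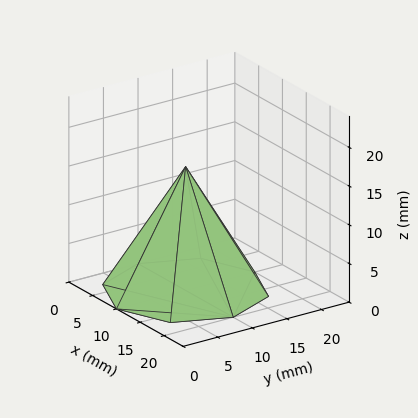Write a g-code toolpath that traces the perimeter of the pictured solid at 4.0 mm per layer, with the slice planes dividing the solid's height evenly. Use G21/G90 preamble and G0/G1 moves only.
Reading the render: the shape is a regular 8-sided pyramid, base circumscribed radius ≈ 10 mm, apex at z ≈ 16 mm (dimensions read to the nearest mm from the axis ticks). For the g-code, the solid's height is divided into equal slices at the stated Δz and each level perimeter traced with G1 moves after a G0 lift.

; perimeter-only toolpath
G21 ; units = mm
G90 ; absolute positioning
G28 ; home
; layer 1
G0 Z4.0
G0 X17.5 Y10.0
G1 X15.3 Y15.3
G1 X10.0 Y17.5
G1 X4.7 Y15.3
G1 X2.5 Y10.0
G1 X4.7 Y4.7
G1 X10.0 Y2.5
G1 X15.3 Y4.7
G1 X17.5 Y10.0
; layer 2
G0 Z8.0
G0 X15.0 Y10.0
G1 X13.6 Y13.6
G1 X10.0 Y15.0
G1 X6.5 Y13.6
G1 X5.0 Y10.0
G1 X6.5 Y6.5
G1 X10.0 Y5.0
G1 X13.6 Y6.5
G1 X15.0 Y10.0
; layer 3
G0 Z12.0
G0 X12.5 Y10.0
G1 X11.8 Y11.8
G1 X10.0 Y12.5
G1 X8.2 Y11.8
G1 X7.5 Y10.0
G1 X8.2 Y8.2
G1 X10.0 Y7.5
G1 X11.8 Y8.2
G1 X12.5 Y10.0
M2 ; end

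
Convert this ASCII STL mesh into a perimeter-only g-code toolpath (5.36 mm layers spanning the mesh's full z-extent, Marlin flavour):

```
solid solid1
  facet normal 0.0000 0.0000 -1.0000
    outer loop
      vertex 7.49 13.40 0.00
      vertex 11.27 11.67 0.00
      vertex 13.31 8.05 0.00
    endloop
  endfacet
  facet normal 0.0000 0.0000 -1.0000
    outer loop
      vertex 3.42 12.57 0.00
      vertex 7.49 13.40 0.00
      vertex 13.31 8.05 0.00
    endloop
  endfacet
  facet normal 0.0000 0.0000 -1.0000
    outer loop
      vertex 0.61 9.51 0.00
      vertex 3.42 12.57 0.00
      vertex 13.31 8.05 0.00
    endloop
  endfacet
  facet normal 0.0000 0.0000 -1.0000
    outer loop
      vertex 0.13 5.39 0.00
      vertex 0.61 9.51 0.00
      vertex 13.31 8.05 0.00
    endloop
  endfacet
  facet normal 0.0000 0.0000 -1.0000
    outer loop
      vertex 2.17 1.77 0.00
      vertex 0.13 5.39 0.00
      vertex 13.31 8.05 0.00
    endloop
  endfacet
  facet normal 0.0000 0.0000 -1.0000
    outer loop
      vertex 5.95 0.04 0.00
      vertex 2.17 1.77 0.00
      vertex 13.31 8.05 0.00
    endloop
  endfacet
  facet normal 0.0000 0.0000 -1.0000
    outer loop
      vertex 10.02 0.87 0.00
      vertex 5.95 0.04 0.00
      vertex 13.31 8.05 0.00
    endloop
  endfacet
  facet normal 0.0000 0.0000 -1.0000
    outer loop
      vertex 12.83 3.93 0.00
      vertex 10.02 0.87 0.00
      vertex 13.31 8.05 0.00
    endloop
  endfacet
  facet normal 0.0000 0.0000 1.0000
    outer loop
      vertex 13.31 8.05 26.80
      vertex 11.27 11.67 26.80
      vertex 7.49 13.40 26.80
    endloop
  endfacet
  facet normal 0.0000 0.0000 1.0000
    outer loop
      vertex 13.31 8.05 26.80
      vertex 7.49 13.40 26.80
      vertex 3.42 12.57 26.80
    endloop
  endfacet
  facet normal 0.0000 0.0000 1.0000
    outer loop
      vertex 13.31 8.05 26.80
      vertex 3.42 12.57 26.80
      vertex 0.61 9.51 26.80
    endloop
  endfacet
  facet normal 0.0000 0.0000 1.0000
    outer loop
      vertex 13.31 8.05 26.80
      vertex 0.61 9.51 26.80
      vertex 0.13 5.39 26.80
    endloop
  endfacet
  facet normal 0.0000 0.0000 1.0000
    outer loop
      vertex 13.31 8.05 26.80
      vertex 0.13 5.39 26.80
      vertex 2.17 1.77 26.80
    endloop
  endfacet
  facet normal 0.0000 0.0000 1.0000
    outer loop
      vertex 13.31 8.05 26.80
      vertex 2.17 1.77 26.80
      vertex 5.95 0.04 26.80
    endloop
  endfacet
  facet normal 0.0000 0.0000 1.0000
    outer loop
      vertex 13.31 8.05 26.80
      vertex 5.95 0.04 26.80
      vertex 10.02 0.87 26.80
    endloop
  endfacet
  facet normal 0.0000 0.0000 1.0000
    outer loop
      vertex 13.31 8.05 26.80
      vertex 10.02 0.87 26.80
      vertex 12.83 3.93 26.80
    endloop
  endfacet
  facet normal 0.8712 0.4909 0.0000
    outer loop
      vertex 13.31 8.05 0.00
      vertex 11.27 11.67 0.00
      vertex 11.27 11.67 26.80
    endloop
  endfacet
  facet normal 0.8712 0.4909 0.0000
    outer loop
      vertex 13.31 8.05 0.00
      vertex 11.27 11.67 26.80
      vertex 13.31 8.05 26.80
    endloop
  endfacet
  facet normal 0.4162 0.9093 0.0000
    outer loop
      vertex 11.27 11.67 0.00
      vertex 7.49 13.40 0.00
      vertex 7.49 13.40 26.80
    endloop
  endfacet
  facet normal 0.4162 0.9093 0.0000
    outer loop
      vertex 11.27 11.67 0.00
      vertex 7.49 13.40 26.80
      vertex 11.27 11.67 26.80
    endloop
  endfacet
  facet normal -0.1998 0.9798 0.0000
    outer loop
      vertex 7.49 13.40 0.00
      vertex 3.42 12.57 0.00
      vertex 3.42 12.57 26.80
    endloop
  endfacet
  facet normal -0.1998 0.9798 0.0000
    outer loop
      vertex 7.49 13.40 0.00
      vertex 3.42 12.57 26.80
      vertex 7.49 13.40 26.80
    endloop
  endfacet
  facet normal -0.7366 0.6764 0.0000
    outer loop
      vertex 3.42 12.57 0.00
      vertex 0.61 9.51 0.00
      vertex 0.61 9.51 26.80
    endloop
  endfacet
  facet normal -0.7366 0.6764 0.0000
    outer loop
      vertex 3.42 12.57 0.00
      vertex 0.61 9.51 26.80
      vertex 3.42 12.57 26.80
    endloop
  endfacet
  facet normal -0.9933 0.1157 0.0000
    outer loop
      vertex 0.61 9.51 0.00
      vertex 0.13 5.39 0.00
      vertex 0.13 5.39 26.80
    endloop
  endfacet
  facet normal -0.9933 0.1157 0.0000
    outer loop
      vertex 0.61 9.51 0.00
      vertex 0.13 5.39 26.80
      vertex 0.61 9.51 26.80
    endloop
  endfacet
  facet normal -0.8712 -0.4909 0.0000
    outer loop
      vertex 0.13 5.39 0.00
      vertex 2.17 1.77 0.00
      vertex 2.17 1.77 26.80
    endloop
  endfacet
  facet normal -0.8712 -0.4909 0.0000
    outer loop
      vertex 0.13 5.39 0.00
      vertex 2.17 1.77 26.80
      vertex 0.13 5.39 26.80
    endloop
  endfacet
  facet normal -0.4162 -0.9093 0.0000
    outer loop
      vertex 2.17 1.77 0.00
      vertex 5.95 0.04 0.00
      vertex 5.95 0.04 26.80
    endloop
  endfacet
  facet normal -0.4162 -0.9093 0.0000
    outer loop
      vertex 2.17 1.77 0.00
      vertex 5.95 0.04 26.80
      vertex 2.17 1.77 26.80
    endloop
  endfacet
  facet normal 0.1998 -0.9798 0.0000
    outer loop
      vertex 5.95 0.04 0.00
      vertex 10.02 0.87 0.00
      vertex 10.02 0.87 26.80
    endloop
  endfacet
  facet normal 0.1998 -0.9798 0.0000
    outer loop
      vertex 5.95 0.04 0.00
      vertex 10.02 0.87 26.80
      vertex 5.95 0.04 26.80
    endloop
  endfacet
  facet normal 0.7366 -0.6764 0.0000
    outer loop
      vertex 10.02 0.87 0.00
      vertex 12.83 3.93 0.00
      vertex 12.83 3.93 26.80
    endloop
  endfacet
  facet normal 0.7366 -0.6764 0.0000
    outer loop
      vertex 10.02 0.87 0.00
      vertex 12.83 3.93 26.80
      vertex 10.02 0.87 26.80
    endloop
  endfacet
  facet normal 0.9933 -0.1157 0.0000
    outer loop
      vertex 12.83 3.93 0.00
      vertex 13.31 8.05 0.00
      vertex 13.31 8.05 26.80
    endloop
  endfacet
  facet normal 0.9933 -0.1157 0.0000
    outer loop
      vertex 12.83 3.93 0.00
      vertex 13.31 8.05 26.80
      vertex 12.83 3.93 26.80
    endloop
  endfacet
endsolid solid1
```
; perimeter-only toolpath
G21 ; units = mm
G90 ; absolute positioning
G28 ; home
; layer 1
G0 Z5.36
G0 X13.31 Y8.05
G1 X11.27 Y11.67
G1 X7.49 Y13.40
G1 X3.42 Y12.57
G1 X0.61 Y9.51
G1 X0.13 Y5.39
G1 X2.17 Y1.77
G1 X5.95 Y0.04
G1 X10.02 Y0.87
G1 X12.83 Y3.93
G1 X13.31 Y8.05
; layer 2
G0 Z10.72
G0 X13.31 Y8.05
G1 X11.27 Y11.67
G1 X7.49 Y13.40
G1 X3.42 Y12.57
G1 X0.61 Y9.51
G1 X0.13 Y5.39
G1 X2.17 Y1.77
G1 X5.95 Y0.04
G1 X10.02 Y0.87
G1 X12.83 Y3.93
G1 X13.31 Y8.05
; layer 3
G0 Z16.08
G0 X13.31 Y8.05
G1 X11.27 Y11.67
G1 X7.49 Y13.40
G1 X3.42 Y12.57
G1 X0.61 Y9.51
G1 X0.13 Y5.39
G1 X2.17 Y1.77
G1 X5.95 Y0.04
G1 X10.02 Y0.87
G1 X12.83 Y3.93
G1 X13.31 Y8.05
; layer 4
G0 Z21.44
G0 X13.31 Y8.05
G1 X11.27 Y11.67
G1 X7.49 Y13.40
G1 X3.42 Y12.57
G1 X0.61 Y9.51
G1 X0.13 Y5.39
G1 X2.17 Y1.77
G1 X5.95 Y0.04
G1 X10.02 Y0.87
G1 X12.83 Y3.93
G1 X13.31 Y8.05
; layer 5
G0 Z26.80
G0 X13.31 Y8.05
G1 X11.27 Y11.67
G1 X7.49 Y13.40
G1 X3.42 Y12.57
G1 X0.61 Y9.51
G1 X0.13 Y5.39
G1 X2.17 Y1.77
G1 X5.95 Y0.04
G1 X10.02 Y0.87
G1 X12.83 Y3.93
G1 X13.31 Y8.05
M2 ; end

The solid is a regular 10-sided prism (a cylinder approximated with 10 flat sides), circumscribed radius ≈ 6.72 mm, height ≈ 26.8 mm. Slicing at Δz = 5.36 mm — 5 equal slices spanning the solid's height, so layer i sits at z = i·h/5 — gives 5 non-empty perimeters. Each is a 10-segment closed polygon; G0 lifts to the layer z and rapids to the start vertex, then G1 traces the edges.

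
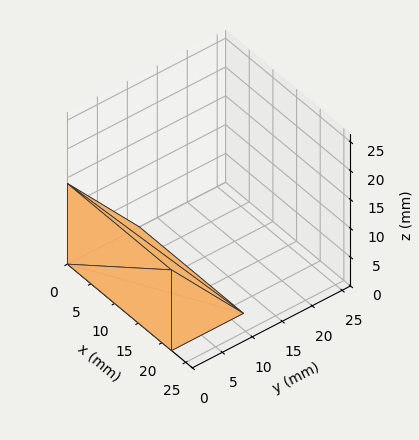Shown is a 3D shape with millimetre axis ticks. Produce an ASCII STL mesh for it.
Reading the render: the shape is a wedge (ramp): 22 × 12 mm base, rising to 14 mm along the y=0 edge and sloping linearly to z=0 at y=12 (dimensions read to the nearest mm from the axis ticks). For the STL, each face is triangulated and given an outward normal.

solid part
  facet normal 0.0000 0.0000 -1.0000
    outer loop
      vertex 22.000 12.000 0.000
      vertex 22.000 0.000 0.000
      vertex 0.000 0.000 0.000
    endloop
  endfacet
  facet normal 0.0000 0.0000 -1.0000
    outer loop
      vertex 0.000 12.000 0.000
      vertex 22.000 12.000 0.000
      vertex 0.000 0.000 0.000
    endloop
  endfacet
  facet normal 0.0000 -1.0000 0.0000
    outer loop
      vertex 0.000 0.000 0.000
      vertex 22.000 0.000 0.000
      vertex 22.000 0.000 14.000
    endloop
  endfacet
  facet normal 0.0000 -1.0000 0.0000
    outer loop
      vertex 0.000 0.000 0.000
      vertex 22.000 0.000 14.000
      vertex 0.000 0.000 14.000
    endloop
  endfacet
  facet normal 0.0000 0.7593 0.6508
    outer loop
      vertex 0.000 0.000 14.000
      vertex 22.000 0.000 14.000
      vertex 22.000 12.000 0.000
    endloop
  endfacet
  facet normal 0.0000 0.7593 0.6508
    outer loop
      vertex 0.000 0.000 14.000
      vertex 22.000 12.000 0.000
      vertex 0.000 12.000 0.000
    endloop
  endfacet
  facet normal -1.0000 0.0000 0.0000
    outer loop
      vertex 0.000 0.000 14.000
      vertex 0.000 12.000 0.000
      vertex 0.000 0.000 0.000
    endloop
  endfacet
  facet normal 1.0000 0.0000 0.0000
    outer loop
      vertex 22.000 0.000 0.000
      vertex 22.000 12.000 0.000
      vertex 22.000 0.000 14.000
    endloop
  endfacet
endsolid part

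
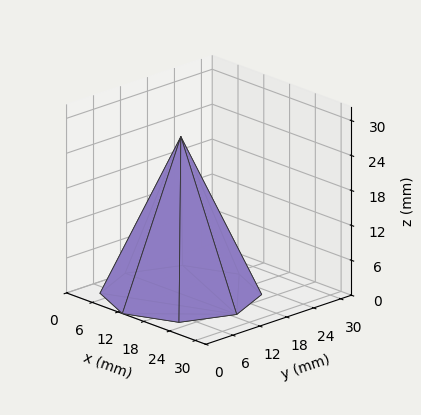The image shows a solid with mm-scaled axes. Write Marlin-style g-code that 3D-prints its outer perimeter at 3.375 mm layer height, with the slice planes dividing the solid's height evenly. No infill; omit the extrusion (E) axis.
Reading the render: the shape is a regular 8-sided pyramid, base circumscribed radius ≈ 13 mm, apex at z ≈ 27 mm (dimensions read to the nearest mm from the axis ticks). For the g-code, the solid's height is divided into equal slices at the stated Δz and each level perimeter traced with G1 moves after a G0 lift.

; perimeter-only toolpath
G21 ; units = mm
G90 ; absolute positioning
G28 ; home
; layer 1
G0 Z3.375
G0 X24.375 Y13.000
G1 X21.043 Y21.043
G1 X13.000 Y24.375
G1 X4.957 Y21.043
G1 X1.625 Y13.000
G1 X4.957 Y4.957
G1 X13.000 Y1.625
G1 X21.043 Y4.957
G1 X24.375 Y13.000
; layer 2
G0 Z6.750
G0 X22.750 Y13.000
G1 X19.894 Y19.894
G1 X13.000 Y22.750
G1 X6.106 Y19.894
G1 X3.250 Y13.000
G1 X6.106 Y6.106
G1 X13.000 Y3.250
G1 X19.894 Y6.106
G1 X22.750 Y13.000
; layer 3
G0 Z10.125
G0 X21.125 Y13.000
G1 X18.745 Y18.745
G1 X13.000 Y21.125
G1 X7.255 Y18.745
G1 X4.875 Y13.000
G1 X7.255 Y7.255
G1 X13.000 Y4.875
G1 X18.745 Y7.255
G1 X21.125 Y13.000
; layer 4
G0 Z13.500
G0 X19.500 Y13.000
G1 X17.596 Y17.596
G1 X13.000 Y19.500
G1 X8.404 Y17.596
G1 X6.500 Y13.000
G1 X8.404 Y8.404
G1 X13.000 Y6.500
G1 X17.596 Y8.404
G1 X19.500 Y13.000
; layer 5
G0 Z16.875
G0 X17.875 Y13.000
G1 X16.447 Y16.447
G1 X13.000 Y17.875
G1 X9.553 Y16.447
G1 X8.125 Y13.000
G1 X9.553 Y9.553
G1 X13.000 Y8.125
G1 X16.447 Y9.553
G1 X17.875 Y13.000
; layer 6
G0 Z20.250
G0 X16.250 Y13.000
G1 X15.298 Y15.298
G1 X13.000 Y16.250
G1 X10.702 Y15.298
G1 X9.750 Y13.000
G1 X10.702 Y10.702
G1 X13.000 Y9.750
G1 X15.298 Y10.702
G1 X16.250 Y13.000
; layer 7
G0 Z23.625
G0 X14.625 Y13.000
G1 X14.149 Y14.149
G1 X13.000 Y14.625
G1 X11.851 Y14.149
G1 X11.375 Y13.000
G1 X11.851 Y11.851
G1 X13.000 Y11.375
G1 X14.149 Y11.851
G1 X14.625 Y13.000
M2 ; end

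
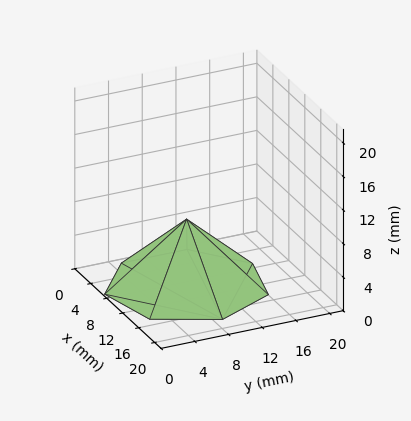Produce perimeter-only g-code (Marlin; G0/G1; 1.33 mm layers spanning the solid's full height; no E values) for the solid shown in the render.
Reading the render: the shape is a regular 7-sided pyramid, base circumscribed radius ≈ 9 mm, apex at z ≈ 8 mm (dimensions read to the nearest mm from the axis ticks). For the g-code, the solid's height is divided into equal slices at the stated Δz and each level perimeter traced with G1 moves after a G0 lift.

; perimeter-only toolpath
G21 ; units = mm
G90 ; absolute positioning
G28 ; home
; layer 1
G0 Z1.33
G0 X16.50 Y9.00
G1 X13.68 Y14.87
G1 X7.33 Y16.31
G1 X2.24 Y12.25
G1 X2.24 Y5.75
G1 X7.33 Y1.69
G1 X13.68 Y3.13
G1 X16.50 Y9.00
; layer 2
G0 Z2.67
G0 X15.00 Y9.00
G1 X12.74 Y13.69
G1 X7.67 Y14.85
G1 X3.59 Y11.60
G1 X3.59 Y6.40
G1 X7.67 Y3.15
G1 X12.74 Y4.31
G1 X15.00 Y9.00
; layer 3
G0 Z4.00
G0 X13.50 Y9.00
G1 X11.80 Y12.52
G1 X8.00 Y13.38
G1 X4.95 Y10.95
G1 X4.95 Y7.05
G1 X8.00 Y4.62
G1 X11.80 Y5.48
G1 X13.50 Y9.00
; layer 4
G0 Z5.33
G0 X12.00 Y9.00
G1 X10.87 Y11.35
G1 X8.33 Y11.92
G1 X6.30 Y10.30
G1 X6.30 Y7.70
G1 X8.33 Y6.08
G1 X10.87 Y6.65
G1 X12.00 Y9.00
; layer 5
G0 Z6.67
G0 X10.50 Y9.00
G1 X9.94 Y10.17
G1 X8.67 Y10.46
G1 X7.65 Y9.65
G1 X7.65 Y8.35
G1 X8.67 Y7.54
G1 X9.94 Y7.83
G1 X10.50 Y9.00
M2 ; end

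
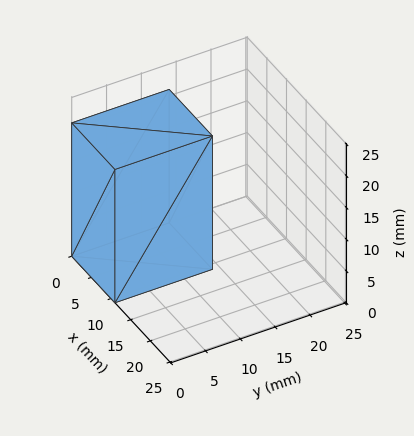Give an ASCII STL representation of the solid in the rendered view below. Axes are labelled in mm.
Reading the render: the shape is a rectangular box, roughly 11 × 14 mm footprint and 21 mm tall (dimensions read to the nearest mm from the axis ticks). For the STL, each face is triangulated and given an outward normal.

solid part
  facet normal 0.0000 0.0000 -1.0000
    outer loop
      vertex 11.000 14.000 0.000
      vertex 11.000 0.000 0.000
      vertex 0.000 0.000 0.000
    endloop
  endfacet
  facet normal 0.0000 0.0000 -1.0000
    outer loop
      vertex 0.000 14.000 0.000
      vertex 11.000 14.000 0.000
      vertex 0.000 0.000 0.000
    endloop
  endfacet
  facet normal 0.0000 0.0000 1.0000
    outer loop
      vertex 0.000 0.000 21.000
      vertex 11.000 0.000 21.000
      vertex 11.000 14.000 21.000
    endloop
  endfacet
  facet normal 0.0000 0.0000 1.0000
    outer loop
      vertex 0.000 0.000 21.000
      vertex 11.000 14.000 21.000
      vertex 0.000 14.000 21.000
    endloop
  endfacet
  facet normal 0.0000 -1.0000 0.0000
    outer loop
      vertex 0.000 0.000 0.000
      vertex 11.000 0.000 0.000
      vertex 11.000 0.000 21.000
    endloop
  endfacet
  facet normal 0.0000 -1.0000 0.0000
    outer loop
      vertex 0.000 0.000 0.000
      vertex 11.000 0.000 21.000
      vertex 0.000 0.000 21.000
    endloop
  endfacet
  facet normal 0.0000 1.0000 0.0000
    outer loop
      vertex 11.000 14.000 21.000
      vertex 11.000 14.000 0.000
      vertex 0.000 14.000 0.000
    endloop
  endfacet
  facet normal 0.0000 1.0000 0.0000
    outer loop
      vertex 0.000 14.000 21.000
      vertex 11.000 14.000 21.000
      vertex 0.000 14.000 0.000
    endloop
  endfacet
  facet normal -1.0000 0.0000 0.0000
    outer loop
      vertex 0.000 14.000 21.000
      vertex 0.000 14.000 0.000
      vertex 0.000 0.000 0.000
    endloop
  endfacet
  facet normal -1.0000 0.0000 0.0000
    outer loop
      vertex 0.000 0.000 21.000
      vertex 0.000 14.000 21.000
      vertex 0.000 0.000 0.000
    endloop
  endfacet
  facet normal 1.0000 0.0000 0.0000
    outer loop
      vertex 11.000 0.000 0.000
      vertex 11.000 14.000 0.000
      vertex 11.000 14.000 21.000
    endloop
  endfacet
  facet normal 1.0000 0.0000 0.0000
    outer loop
      vertex 11.000 0.000 0.000
      vertex 11.000 14.000 21.000
      vertex 11.000 0.000 21.000
    endloop
  endfacet
endsolid part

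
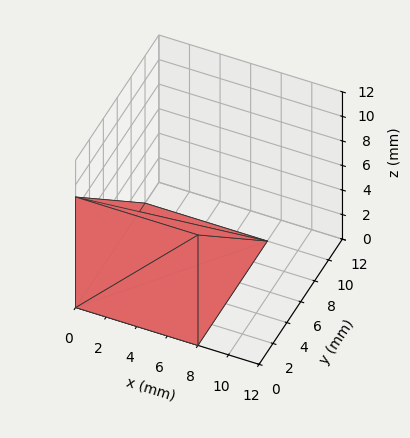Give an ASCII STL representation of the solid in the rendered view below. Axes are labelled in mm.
Reading the render: the shape is a wedge (ramp): 8 × 10 mm base, rising to 9 mm along the y=0 edge and sloping linearly to z=0 at y=10 (dimensions read to the nearest mm from the axis ticks). For the STL, each face is triangulated and given an outward normal.

solid part
  facet normal 0.0000 0.0000 -1.0000
    outer loop
      vertex 8.0 10.0 0.0
      vertex 8.0 0.0 0.0
      vertex 0.0 0.0 0.0
    endloop
  endfacet
  facet normal 0.0000 0.0000 -1.0000
    outer loop
      vertex 0.0 10.0 0.0
      vertex 8.0 10.0 0.0
      vertex 0.0 0.0 0.0
    endloop
  endfacet
  facet normal 0.0000 -1.0000 0.0000
    outer loop
      vertex 0.0 0.0 0.0
      vertex 8.0 0.0 0.0
      vertex 8.0 0.0 9.0
    endloop
  endfacet
  facet normal 0.0000 -1.0000 0.0000
    outer loop
      vertex 0.0 0.0 0.0
      vertex 8.0 0.0 9.0
      vertex 0.0 0.0 9.0
    endloop
  endfacet
  facet normal 0.0000 0.6690 0.7433
    outer loop
      vertex 0.0 0.0 9.0
      vertex 8.0 0.0 9.0
      vertex 8.0 10.0 0.0
    endloop
  endfacet
  facet normal 0.0000 0.6690 0.7433
    outer loop
      vertex 0.0 0.0 9.0
      vertex 8.0 10.0 0.0
      vertex 0.0 10.0 0.0
    endloop
  endfacet
  facet normal -1.0000 0.0000 0.0000
    outer loop
      vertex 0.0 0.0 9.0
      vertex 0.0 10.0 0.0
      vertex 0.0 0.0 0.0
    endloop
  endfacet
  facet normal 1.0000 0.0000 0.0000
    outer loop
      vertex 8.0 0.0 0.0
      vertex 8.0 10.0 0.0
      vertex 8.0 0.0 9.0
    endloop
  endfacet
endsolid part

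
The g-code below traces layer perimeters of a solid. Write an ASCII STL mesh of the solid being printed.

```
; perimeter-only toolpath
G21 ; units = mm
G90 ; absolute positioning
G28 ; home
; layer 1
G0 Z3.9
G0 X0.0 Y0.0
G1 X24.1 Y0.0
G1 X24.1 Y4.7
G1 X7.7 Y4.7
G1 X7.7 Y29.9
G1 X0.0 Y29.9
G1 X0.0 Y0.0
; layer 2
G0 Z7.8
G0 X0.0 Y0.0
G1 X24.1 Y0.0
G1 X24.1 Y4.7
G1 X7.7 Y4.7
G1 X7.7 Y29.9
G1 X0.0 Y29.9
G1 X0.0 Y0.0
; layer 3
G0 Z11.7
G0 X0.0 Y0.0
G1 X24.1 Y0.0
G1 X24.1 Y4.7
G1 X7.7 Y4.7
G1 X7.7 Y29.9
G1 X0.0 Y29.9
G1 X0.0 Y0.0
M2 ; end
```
solid part
  facet normal 0.0000 0.0000 -1.0000
    outer loop
      vertex 24.1 4.7 0.0
      vertex 24.1 0.0 0.0
      vertex 0.0 0.0 0.0
    endloop
  endfacet
  facet normal 0.0000 0.0000 -1.0000
    outer loop
      vertex 7.7 4.7 0.0
      vertex 24.1 4.7 0.0
      vertex 0.0 0.0 0.0
    endloop
  endfacet
  facet normal 0.0000 0.0000 -1.0000
    outer loop
      vertex 7.7 29.9 0.0
      vertex 7.7 4.7 0.0
      vertex 0.0 0.0 0.0
    endloop
  endfacet
  facet normal 0.0000 0.0000 -1.0000
    outer loop
      vertex 0.0 29.9 0.0
      vertex 7.7 29.9 0.0
      vertex 0.0 0.0 0.0
    endloop
  endfacet
  facet normal 0.0000 0.0000 1.0000
    outer loop
      vertex 0.0 0.0 11.7
      vertex 24.1 0.0 11.7
      vertex 24.1 4.7 11.7
    endloop
  endfacet
  facet normal 0.0000 0.0000 1.0000
    outer loop
      vertex 0.0 0.0 11.7
      vertex 24.1 4.7 11.7
      vertex 7.7 4.7 11.7
    endloop
  endfacet
  facet normal 0.0000 0.0000 1.0000
    outer loop
      vertex 0.0 0.0 11.7
      vertex 7.7 4.7 11.7
      vertex 7.7 29.9 11.7
    endloop
  endfacet
  facet normal 0.0000 0.0000 1.0000
    outer loop
      vertex 0.0 0.0 11.7
      vertex 7.7 29.9 11.7
      vertex 0.0 29.9 11.7
    endloop
  endfacet
  facet normal 0.0000 -1.0000 0.0000
    outer loop
      vertex 0.0 0.0 0.0
      vertex 24.1 0.0 0.0
      vertex 24.1 0.0 11.7
    endloop
  endfacet
  facet normal 0.0000 -1.0000 0.0000
    outer loop
      vertex 0.0 0.0 0.0
      vertex 24.1 0.0 11.7
      vertex 0.0 0.0 11.7
    endloop
  endfacet
  facet normal 1.0000 0.0000 0.0000
    outer loop
      vertex 24.1 0.0 0.0
      vertex 24.1 4.7 0.0
      vertex 24.1 4.7 11.7
    endloop
  endfacet
  facet normal 1.0000 0.0000 0.0000
    outer loop
      vertex 24.1 0.0 0.0
      vertex 24.1 4.7 11.7
      vertex 24.1 0.0 11.7
    endloop
  endfacet
  facet normal 0.0000 1.0000 0.0000
    outer loop
      vertex 24.1 4.7 0.0
      vertex 7.7 4.7 0.0
      vertex 7.7 4.7 11.7
    endloop
  endfacet
  facet normal 0.0000 1.0000 0.0000
    outer loop
      vertex 24.1 4.7 0.0
      vertex 7.7 4.7 11.7
      vertex 24.1 4.7 11.7
    endloop
  endfacet
  facet normal 1.0000 0.0000 0.0000
    outer loop
      vertex 7.7 4.7 0.0
      vertex 7.7 29.9 0.0
      vertex 7.7 29.9 11.7
    endloop
  endfacet
  facet normal 1.0000 0.0000 0.0000
    outer loop
      vertex 7.7 4.7 0.0
      vertex 7.7 29.9 11.7
      vertex 7.7 4.7 11.7
    endloop
  endfacet
  facet normal 0.0000 1.0000 0.0000
    outer loop
      vertex 7.7 29.9 0.0
      vertex 0.0 29.9 0.0
      vertex 0.0 29.9 11.7
    endloop
  endfacet
  facet normal 0.0000 1.0000 0.0000
    outer loop
      vertex 7.7 29.9 0.0
      vertex 0.0 29.9 11.7
      vertex 7.7 29.9 11.7
    endloop
  endfacet
  facet normal -1.0000 0.0000 0.0000
    outer loop
      vertex 0.0 29.9 0.0
      vertex 0.0 0.0 0.0
      vertex 0.0 0.0 11.7
    endloop
  endfacet
  facet normal -1.0000 0.0000 0.0000
    outer loop
      vertex 0.0 29.9 0.0
      vertex 0.0 0.0 11.7
      vertex 0.0 29.9 11.7
    endloop
  endfacet
endsolid part

The G0 Z moves step by Δz≈3.9 mm. Every layer's G1 loop is the same polygon, so the solid is a straight extrusion of it from z=0 to z≈11.7. Closing with flat bottom and top caps and triangulating gives 20 facets — an L-shaped prism: outer 24.1 × 29.9 mm, arm thicknesses ≈ 4.7 mm (horizontal) and 7.7 mm (vertical), extruded 11.7 mm in z.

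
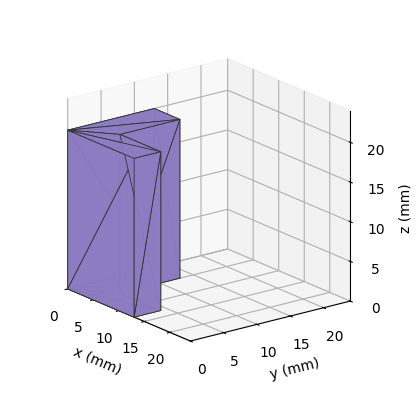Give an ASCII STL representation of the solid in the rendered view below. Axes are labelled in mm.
Reading the render: the shape is an L-shaped prism: outer 13 × 13 mm, arm thicknesses ≈ 4 mm (horizontal) and 5 mm (vertical), extruded 20 mm in z (dimensions read to the nearest mm from the axis ticks). For the STL, each face is triangulated and given an outward normal.

solid part
  facet normal 0.0000 0.0000 -1.0000
    outer loop
      vertex 13.00 4.00 0.00
      vertex 13.00 0.00 0.00
      vertex 0.00 0.00 0.00
    endloop
  endfacet
  facet normal 0.0000 0.0000 -1.0000
    outer loop
      vertex 5.00 4.00 0.00
      vertex 13.00 4.00 0.00
      vertex 0.00 0.00 0.00
    endloop
  endfacet
  facet normal 0.0000 0.0000 -1.0000
    outer loop
      vertex 5.00 13.00 0.00
      vertex 5.00 4.00 0.00
      vertex 0.00 0.00 0.00
    endloop
  endfacet
  facet normal 0.0000 0.0000 -1.0000
    outer loop
      vertex 0.00 13.00 0.00
      vertex 5.00 13.00 0.00
      vertex 0.00 0.00 0.00
    endloop
  endfacet
  facet normal 0.0000 0.0000 1.0000
    outer loop
      vertex 0.00 0.00 20.00
      vertex 13.00 0.00 20.00
      vertex 13.00 4.00 20.00
    endloop
  endfacet
  facet normal 0.0000 0.0000 1.0000
    outer loop
      vertex 0.00 0.00 20.00
      vertex 13.00 4.00 20.00
      vertex 5.00 4.00 20.00
    endloop
  endfacet
  facet normal 0.0000 0.0000 1.0000
    outer loop
      vertex 0.00 0.00 20.00
      vertex 5.00 4.00 20.00
      vertex 5.00 13.00 20.00
    endloop
  endfacet
  facet normal 0.0000 0.0000 1.0000
    outer loop
      vertex 0.00 0.00 20.00
      vertex 5.00 13.00 20.00
      vertex 0.00 13.00 20.00
    endloop
  endfacet
  facet normal 0.0000 -1.0000 0.0000
    outer loop
      vertex 0.00 0.00 0.00
      vertex 13.00 0.00 0.00
      vertex 13.00 0.00 20.00
    endloop
  endfacet
  facet normal 0.0000 -1.0000 0.0000
    outer loop
      vertex 0.00 0.00 0.00
      vertex 13.00 0.00 20.00
      vertex 0.00 0.00 20.00
    endloop
  endfacet
  facet normal 1.0000 0.0000 0.0000
    outer loop
      vertex 13.00 0.00 0.00
      vertex 13.00 4.00 0.00
      vertex 13.00 4.00 20.00
    endloop
  endfacet
  facet normal 1.0000 0.0000 0.0000
    outer loop
      vertex 13.00 0.00 0.00
      vertex 13.00 4.00 20.00
      vertex 13.00 0.00 20.00
    endloop
  endfacet
  facet normal 0.0000 1.0000 0.0000
    outer loop
      vertex 13.00 4.00 0.00
      vertex 5.00 4.00 0.00
      vertex 5.00 4.00 20.00
    endloop
  endfacet
  facet normal 0.0000 1.0000 0.0000
    outer loop
      vertex 13.00 4.00 0.00
      vertex 5.00 4.00 20.00
      vertex 13.00 4.00 20.00
    endloop
  endfacet
  facet normal 1.0000 0.0000 0.0000
    outer loop
      vertex 5.00 4.00 0.00
      vertex 5.00 13.00 0.00
      vertex 5.00 13.00 20.00
    endloop
  endfacet
  facet normal 1.0000 0.0000 0.0000
    outer loop
      vertex 5.00 4.00 0.00
      vertex 5.00 13.00 20.00
      vertex 5.00 4.00 20.00
    endloop
  endfacet
  facet normal 0.0000 1.0000 0.0000
    outer loop
      vertex 5.00 13.00 0.00
      vertex 0.00 13.00 0.00
      vertex 0.00 13.00 20.00
    endloop
  endfacet
  facet normal 0.0000 1.0000 0.0000
    outer loop
      vertex 5.00 13.00 0.00
      vertex 0.00 13.00 20.00
      vertex 5.00 13.00 20.00
    endloop
  endfacet
  facet normal -1.0000 0.0000 0.0000
    outer loop
      vertex 0.00 13.00 0.00
      vertex 0.00 0.00 0.00
      vertex 0.00 0.00 20.00
    endloop
  endfacet
  facet normal -1.0000 0.0000 0.0000
    outer loop
      vertex 0.00 13.00 0.00
      vertex 0.00 0.00 20.00
      vertex 0.00 13.00 20.00
    endloop
  endfacet
endsolid part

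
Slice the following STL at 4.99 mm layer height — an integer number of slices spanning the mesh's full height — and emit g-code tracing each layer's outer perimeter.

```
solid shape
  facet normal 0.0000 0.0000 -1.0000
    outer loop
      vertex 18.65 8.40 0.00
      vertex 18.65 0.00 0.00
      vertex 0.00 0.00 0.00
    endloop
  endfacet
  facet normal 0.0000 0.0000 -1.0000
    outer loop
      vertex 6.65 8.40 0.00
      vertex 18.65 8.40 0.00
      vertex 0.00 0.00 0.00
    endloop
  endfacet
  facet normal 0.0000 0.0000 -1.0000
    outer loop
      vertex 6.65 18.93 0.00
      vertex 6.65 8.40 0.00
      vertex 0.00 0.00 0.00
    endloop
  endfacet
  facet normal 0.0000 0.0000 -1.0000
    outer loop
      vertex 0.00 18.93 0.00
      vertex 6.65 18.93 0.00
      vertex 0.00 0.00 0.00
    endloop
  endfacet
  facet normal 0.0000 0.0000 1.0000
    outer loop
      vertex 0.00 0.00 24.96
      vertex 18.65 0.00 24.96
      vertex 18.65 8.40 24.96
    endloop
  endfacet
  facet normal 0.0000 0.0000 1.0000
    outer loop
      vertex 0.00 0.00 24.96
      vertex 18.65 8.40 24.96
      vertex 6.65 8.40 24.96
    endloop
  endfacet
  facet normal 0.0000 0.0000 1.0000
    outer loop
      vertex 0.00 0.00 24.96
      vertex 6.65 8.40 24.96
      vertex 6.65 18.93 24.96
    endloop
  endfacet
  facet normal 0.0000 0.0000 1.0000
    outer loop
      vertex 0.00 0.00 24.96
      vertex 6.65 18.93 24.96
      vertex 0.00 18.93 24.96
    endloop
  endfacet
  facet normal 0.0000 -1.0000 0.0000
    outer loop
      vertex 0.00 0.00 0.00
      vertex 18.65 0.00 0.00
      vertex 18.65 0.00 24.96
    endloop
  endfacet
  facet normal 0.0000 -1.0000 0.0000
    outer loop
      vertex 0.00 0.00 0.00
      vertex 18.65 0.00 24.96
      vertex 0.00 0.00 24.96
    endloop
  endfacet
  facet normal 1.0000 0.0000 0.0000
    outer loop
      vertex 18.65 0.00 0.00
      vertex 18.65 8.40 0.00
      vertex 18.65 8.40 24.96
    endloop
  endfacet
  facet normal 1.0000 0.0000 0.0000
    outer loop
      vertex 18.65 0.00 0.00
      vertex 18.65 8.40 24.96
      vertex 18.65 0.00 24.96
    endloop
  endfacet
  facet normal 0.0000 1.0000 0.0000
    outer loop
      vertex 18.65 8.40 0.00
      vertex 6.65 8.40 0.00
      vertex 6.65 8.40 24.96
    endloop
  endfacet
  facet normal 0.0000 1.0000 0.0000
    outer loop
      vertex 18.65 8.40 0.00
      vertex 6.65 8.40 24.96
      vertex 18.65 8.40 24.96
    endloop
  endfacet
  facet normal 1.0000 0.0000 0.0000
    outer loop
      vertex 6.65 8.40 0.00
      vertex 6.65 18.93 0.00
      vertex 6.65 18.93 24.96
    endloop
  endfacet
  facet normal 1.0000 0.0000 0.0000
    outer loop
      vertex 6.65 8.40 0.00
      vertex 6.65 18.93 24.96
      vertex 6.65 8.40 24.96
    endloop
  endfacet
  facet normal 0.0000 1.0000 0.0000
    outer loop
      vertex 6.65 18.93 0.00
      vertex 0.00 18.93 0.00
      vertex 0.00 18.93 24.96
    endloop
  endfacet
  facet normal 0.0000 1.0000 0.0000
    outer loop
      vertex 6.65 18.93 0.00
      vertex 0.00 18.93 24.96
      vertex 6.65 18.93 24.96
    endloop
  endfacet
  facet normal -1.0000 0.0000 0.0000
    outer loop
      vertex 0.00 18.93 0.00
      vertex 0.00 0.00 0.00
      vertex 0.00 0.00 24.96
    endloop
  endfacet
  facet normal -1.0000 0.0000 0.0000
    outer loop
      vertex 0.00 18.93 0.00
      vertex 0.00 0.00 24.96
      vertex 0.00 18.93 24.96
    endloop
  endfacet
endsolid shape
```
; perimeter-only toolpath
G21 ; units = mm
G90 ; absolute positioning
G28 ; home
; layer 1
G0 Z4.99
G0 X0.00 Y0.00
G1 X18.65 Y0.00
G1 X18.65 Y8.40
G1 X6.65 Y8.40
G1 X6.65 Y18.93
G1 X0.00 Y18.93
G1 X0.00 Y0.00
; layer 2
G0 Z9.98
G0 X0.00 Y0.00
G1 X18.65 Y0.00
G1 X18.65 Y8.40
G1 X6.65 Y8.40
G1 X6.65 Y18.93
G1 X0.00 Y18.93
G1 X0.00 Y0.00
; layer 3
G0 Z14.98
G0 X0.00 Y0.00
G1 X18.65 Y0.00
G1 X18.65 Y8.40
G1 X6.65 Y8.40
G1 X6.65 Y18.93
G1 X0.00 Y18.93
G1 X0.00 Y0.00
; layer 4
G0 Z19.97
G0 X0.00 Y0.00
G1 X18.65 Y0.00
G1 X18.65 Y8.40
G1 X6.65 Y8.40
G1 X6.65 Y18.93
G1 X0.00 Y18.93
G1 X0.00 Y0.00
; layer 5
G0 Z24.96
G0 X0.00 Y0.00
G1 X18.65 Y0.00
G1 X18.65 Y8.40
G1 X6.65 Y8.40
G1 X6.65 Y18.93
G1 X0.00 Y18.93
G1 X0.00 Y0.00
M2 ; end

The solid is an L-shaped prism: outer 18.6 × 18.9 mm, arm thicknesses ≈ 8.4 mm (horizontal) and 6.65 mm (vertical), extruded 25 mm in z. Slicing at Δz = 4.99 mm — 5 equal slices spanning the solid's height, so layer i sits at z = i·h/5 — gives 5 non-empty perimeters. Each is a 6-segment closed polygon; G0 lifts to the layer z and rapids to the start vertex, then G1 traces the edges.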